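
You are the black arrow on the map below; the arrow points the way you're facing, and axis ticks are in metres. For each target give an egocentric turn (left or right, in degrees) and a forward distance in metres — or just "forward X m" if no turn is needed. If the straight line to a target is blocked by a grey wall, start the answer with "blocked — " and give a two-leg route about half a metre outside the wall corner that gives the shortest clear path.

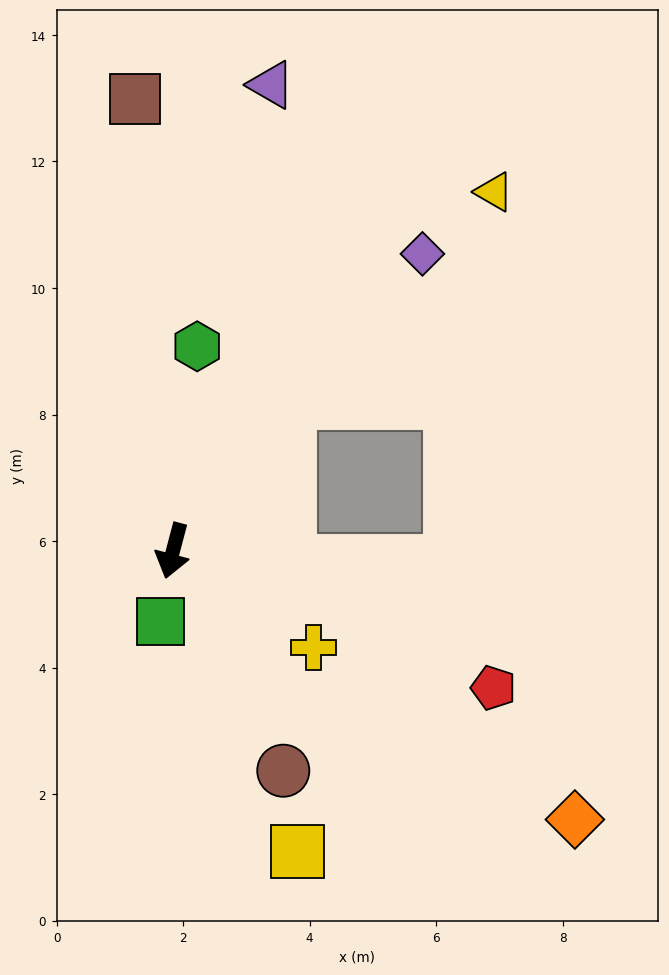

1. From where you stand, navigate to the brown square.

turn right 160°, forward 7.2 m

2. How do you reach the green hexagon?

turn right 172°, forward 3.3 m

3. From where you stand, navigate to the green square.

turn left 5°, forward 1.1 m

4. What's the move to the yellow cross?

turn left 70°, forward 2.7 m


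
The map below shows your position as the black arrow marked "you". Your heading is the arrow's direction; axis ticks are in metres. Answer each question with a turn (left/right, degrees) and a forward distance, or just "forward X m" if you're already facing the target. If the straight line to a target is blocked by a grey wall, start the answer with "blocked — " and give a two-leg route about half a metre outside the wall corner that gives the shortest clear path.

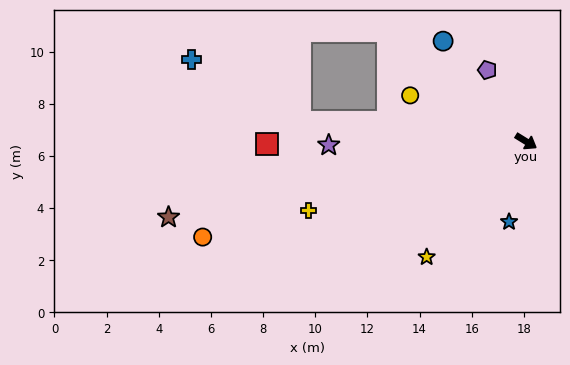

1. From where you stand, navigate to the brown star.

turn right 136°, forward 14.0 m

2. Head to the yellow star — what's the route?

turn right 99°, forward 5.8 m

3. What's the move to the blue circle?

turn left 161°, forward 5.0 m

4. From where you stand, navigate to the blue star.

turn right 70°, forward 3.2 m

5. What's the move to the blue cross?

blocked — turn right 153°, forward 8.7 m, then turn right 25°, forward 4.8 m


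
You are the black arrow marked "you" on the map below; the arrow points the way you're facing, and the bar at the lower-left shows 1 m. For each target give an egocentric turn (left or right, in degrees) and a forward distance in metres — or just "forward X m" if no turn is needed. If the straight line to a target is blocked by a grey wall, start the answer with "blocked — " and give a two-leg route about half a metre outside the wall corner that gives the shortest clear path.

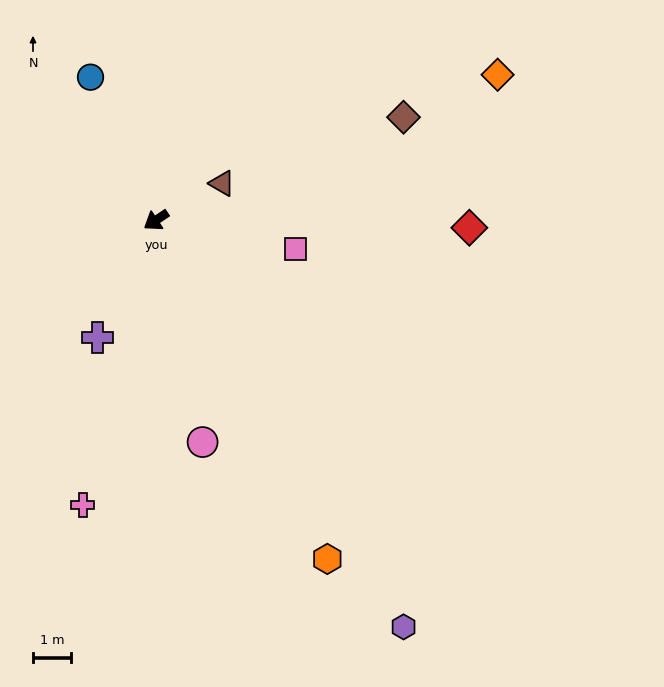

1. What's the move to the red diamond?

turn left 145°, forward 8.3 m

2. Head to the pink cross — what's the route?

turn left 42°, forward 7.8 m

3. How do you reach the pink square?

turn left 135°, forward 3.7 m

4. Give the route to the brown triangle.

turn left 175°, forward 2.0 m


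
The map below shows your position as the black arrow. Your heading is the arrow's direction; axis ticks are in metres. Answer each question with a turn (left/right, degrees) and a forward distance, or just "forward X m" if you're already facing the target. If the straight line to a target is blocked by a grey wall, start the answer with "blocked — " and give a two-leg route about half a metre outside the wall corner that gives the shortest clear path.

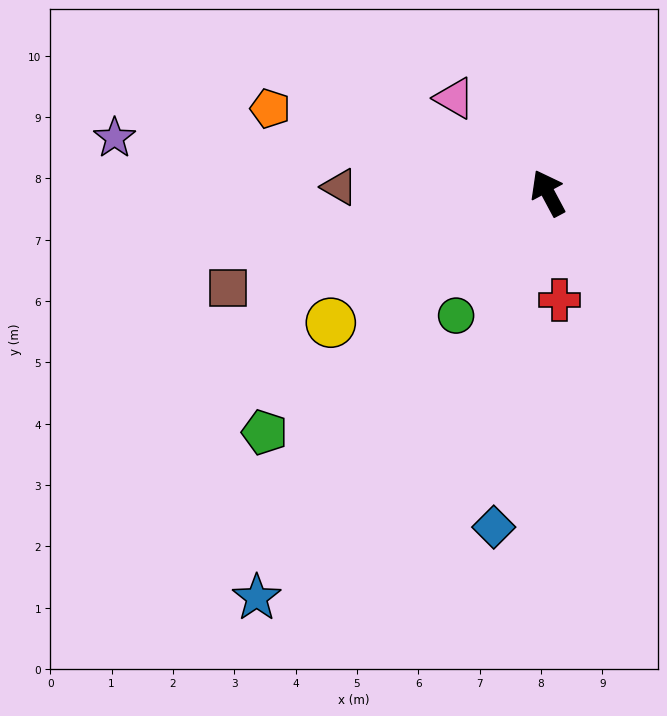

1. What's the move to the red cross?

turn left 158°, forward 1.8 m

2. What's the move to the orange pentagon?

turn left 45°, forward 4.7 m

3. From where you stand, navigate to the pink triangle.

turn left 17°, forward 2.2 m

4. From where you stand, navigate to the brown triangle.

turn left 60°, forward 3.4 m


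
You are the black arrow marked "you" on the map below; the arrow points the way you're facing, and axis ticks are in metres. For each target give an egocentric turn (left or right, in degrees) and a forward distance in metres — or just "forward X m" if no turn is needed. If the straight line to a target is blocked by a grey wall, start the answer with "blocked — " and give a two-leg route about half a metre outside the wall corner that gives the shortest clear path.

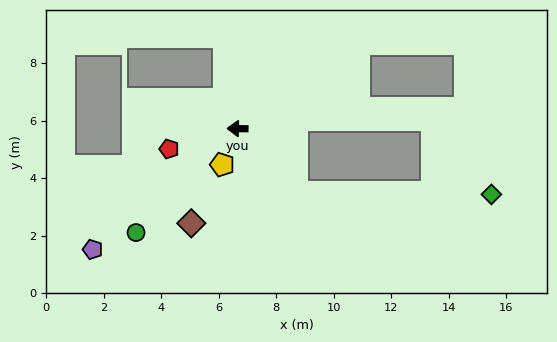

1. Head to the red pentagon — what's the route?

turn left 17°, forward 2.5 m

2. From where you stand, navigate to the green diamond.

blocked — turn left 133°, forward 3.0 m, then turn left 48°, forward 6.8 m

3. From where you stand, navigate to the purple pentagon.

turn left 41°, forward 6.6 m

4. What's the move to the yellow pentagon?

turn left 68°, forward 1.4 m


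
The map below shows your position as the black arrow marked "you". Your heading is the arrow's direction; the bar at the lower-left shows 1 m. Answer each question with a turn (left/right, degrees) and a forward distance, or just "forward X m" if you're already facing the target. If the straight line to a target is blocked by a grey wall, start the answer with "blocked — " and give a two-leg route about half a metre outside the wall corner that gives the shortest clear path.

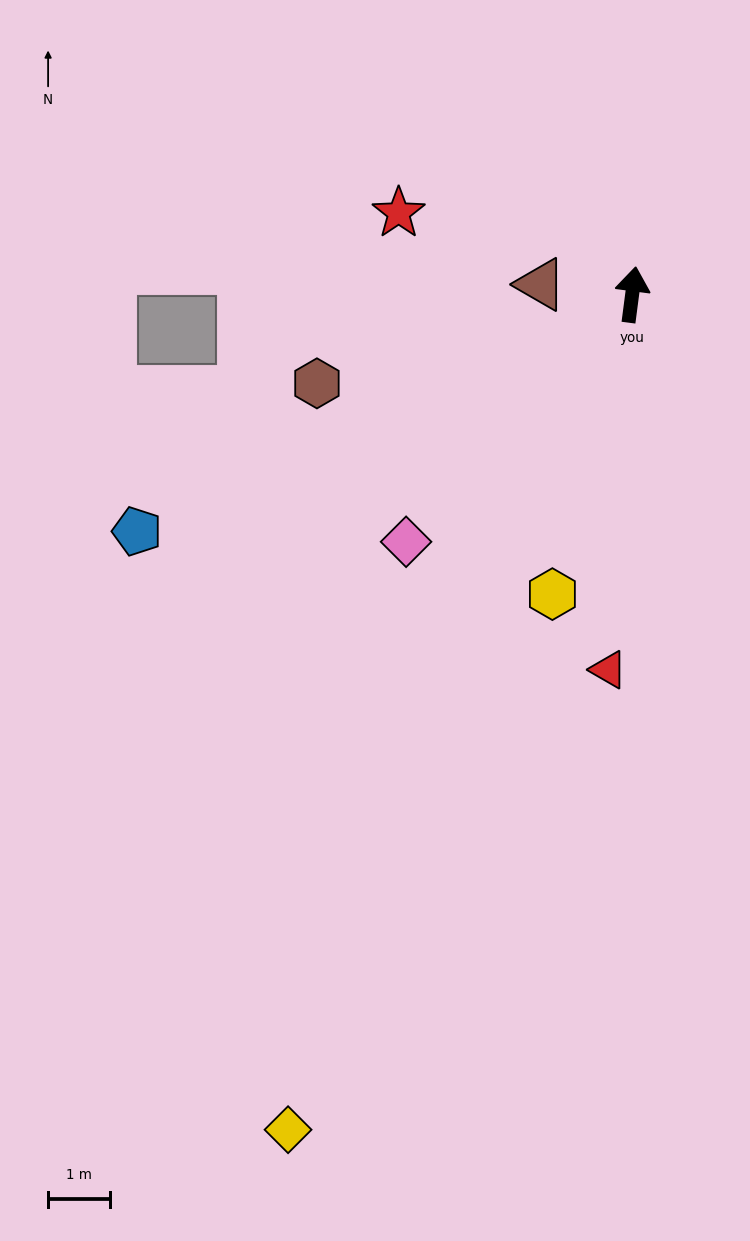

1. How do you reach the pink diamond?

turn left 145°, forward 5.4 m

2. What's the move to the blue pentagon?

turn left 123°, forward 8.8 m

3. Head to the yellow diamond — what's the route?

turn left 165°, forward 14.5 m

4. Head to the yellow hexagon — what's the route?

turn left 173°, forward 5.0 m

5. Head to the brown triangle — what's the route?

turn left 91°, forward 1.5 m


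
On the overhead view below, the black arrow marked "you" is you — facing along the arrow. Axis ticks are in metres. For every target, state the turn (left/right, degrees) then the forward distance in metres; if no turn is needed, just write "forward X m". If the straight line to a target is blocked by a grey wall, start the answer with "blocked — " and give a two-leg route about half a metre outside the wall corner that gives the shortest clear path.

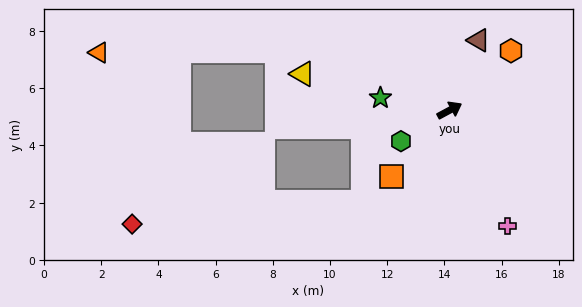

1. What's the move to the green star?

turn left 142°, forward 2.5 m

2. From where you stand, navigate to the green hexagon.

turn right 176°, forward 2.0 m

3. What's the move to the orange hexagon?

turn left 16°, forward 3.0 m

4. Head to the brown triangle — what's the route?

turn left 39°, forward 2.7 m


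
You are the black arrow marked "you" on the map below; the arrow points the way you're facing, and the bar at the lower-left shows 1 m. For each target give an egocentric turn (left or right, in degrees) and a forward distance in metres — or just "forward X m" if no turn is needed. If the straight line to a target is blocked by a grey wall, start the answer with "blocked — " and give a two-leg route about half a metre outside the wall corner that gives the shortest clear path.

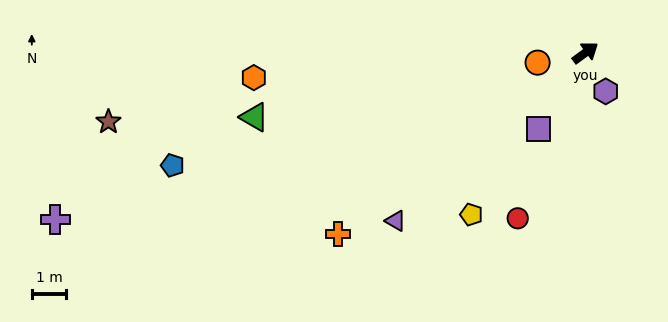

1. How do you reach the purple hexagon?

turn right 99°, forward 1.3 m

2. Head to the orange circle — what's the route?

turn left 156°, forward 1.4 m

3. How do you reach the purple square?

turn right 158°, forward 2.6 m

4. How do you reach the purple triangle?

turn right 175°, forward 7.4 m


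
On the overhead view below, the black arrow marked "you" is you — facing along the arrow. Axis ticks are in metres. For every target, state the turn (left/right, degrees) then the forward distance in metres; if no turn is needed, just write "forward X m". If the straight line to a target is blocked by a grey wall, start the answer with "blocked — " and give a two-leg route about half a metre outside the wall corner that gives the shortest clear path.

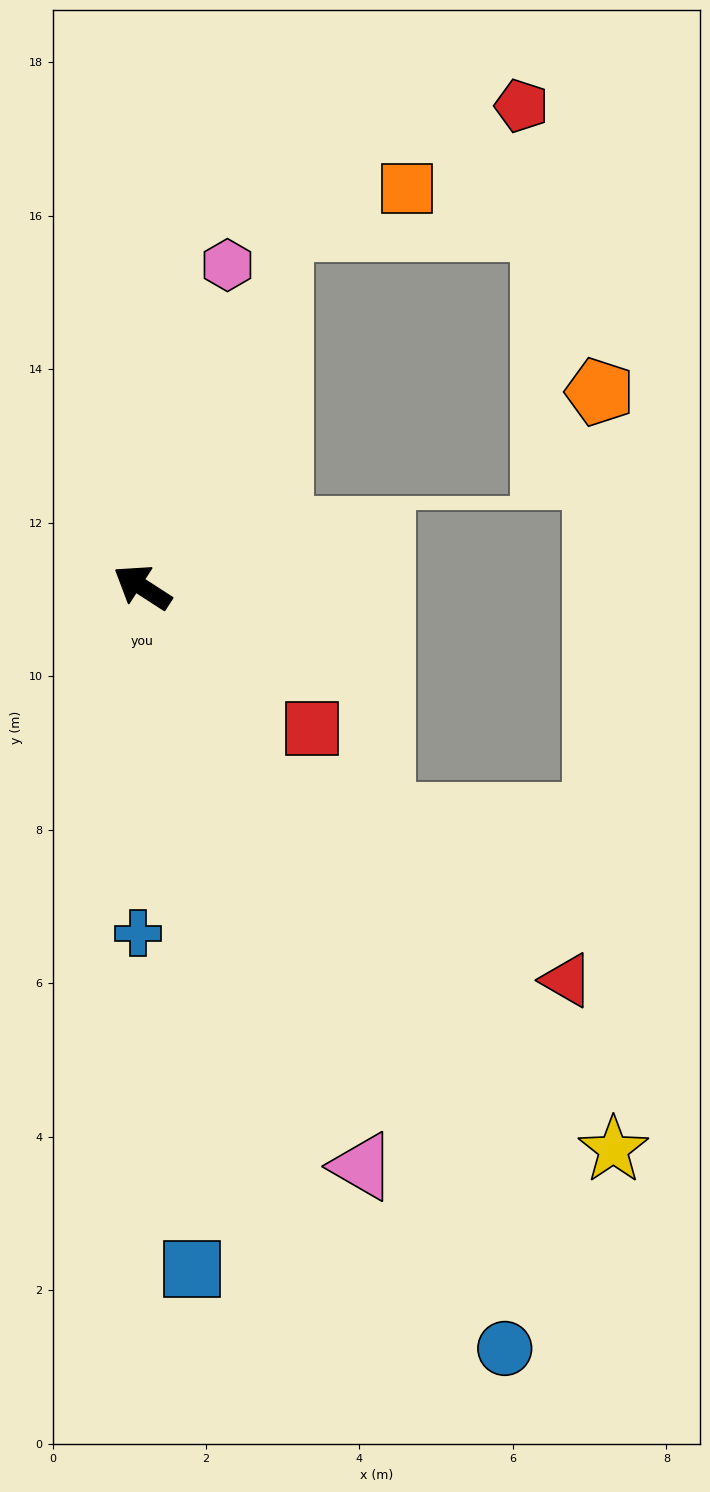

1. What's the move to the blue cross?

turn left 122°, forward 4.5 m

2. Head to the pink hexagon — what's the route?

turn right 72°, forward 4.3 m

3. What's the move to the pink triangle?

turn left 144°, forward 8.1 m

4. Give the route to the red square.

turn left 173°, forward 2.9 m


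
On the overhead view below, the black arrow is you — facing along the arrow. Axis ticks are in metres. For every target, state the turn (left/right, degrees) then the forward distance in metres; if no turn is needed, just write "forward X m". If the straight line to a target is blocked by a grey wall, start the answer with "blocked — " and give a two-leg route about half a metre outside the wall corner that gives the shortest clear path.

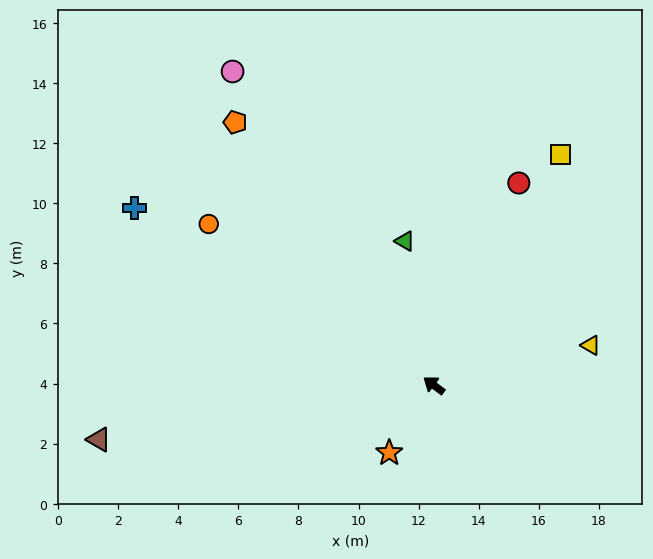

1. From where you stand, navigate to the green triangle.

turn right 42°, forward 4.9 m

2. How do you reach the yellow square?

turn right 82°, forward 8.8 m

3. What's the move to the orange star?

turn left 93°, forward 2.7 m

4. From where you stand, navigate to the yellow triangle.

turn right 129°, forward 5.4 m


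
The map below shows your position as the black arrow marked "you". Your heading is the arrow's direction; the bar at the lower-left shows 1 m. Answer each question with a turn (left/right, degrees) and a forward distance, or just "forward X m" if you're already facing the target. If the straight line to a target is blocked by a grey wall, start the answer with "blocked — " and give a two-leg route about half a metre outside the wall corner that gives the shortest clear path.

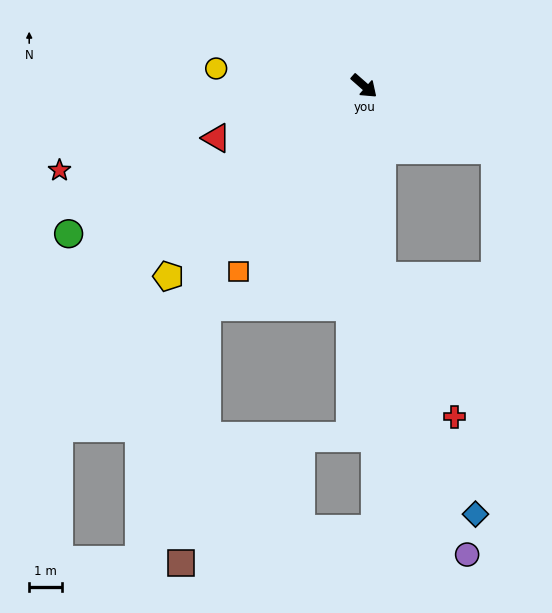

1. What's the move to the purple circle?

blocked — turn right 43°, forward 5.8 m, then turn left 11°, forward 8.9 m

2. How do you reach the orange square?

turn right 83°, forward 6.8 m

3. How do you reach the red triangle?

turn right 119°, forward 4.8 m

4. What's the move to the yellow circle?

turn right 145°, forward 4.5 m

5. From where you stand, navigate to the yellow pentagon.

turn right 95°, forward 8.3 m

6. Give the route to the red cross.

blocked — turn right 43°, forward 5.8 m, then turn left 21°, forward 4.8 m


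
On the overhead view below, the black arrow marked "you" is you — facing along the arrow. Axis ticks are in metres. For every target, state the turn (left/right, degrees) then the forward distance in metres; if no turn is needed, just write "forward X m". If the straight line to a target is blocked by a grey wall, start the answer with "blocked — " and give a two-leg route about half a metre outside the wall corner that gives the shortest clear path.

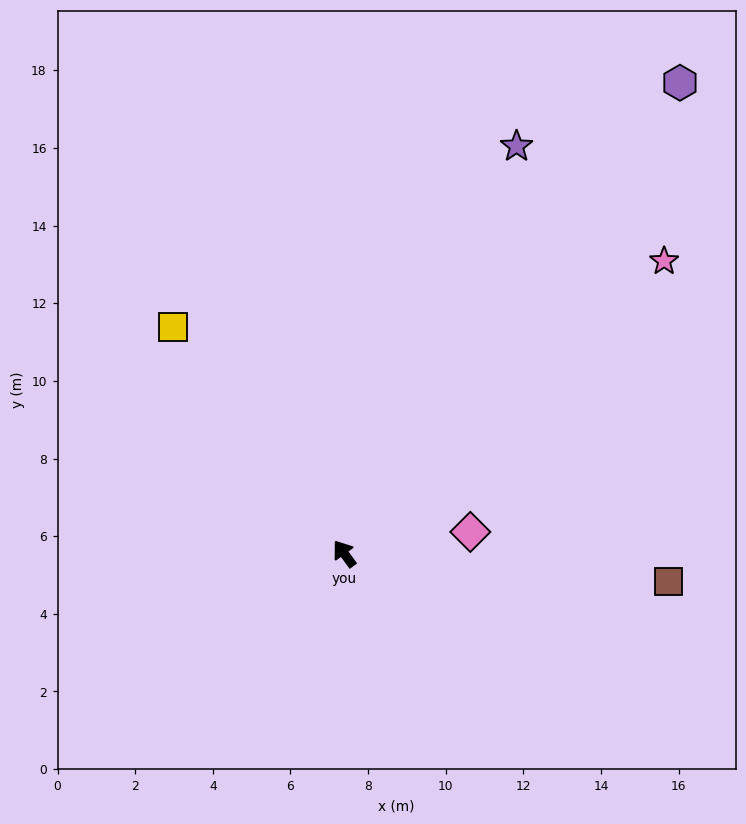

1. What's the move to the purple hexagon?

turn right 72°, forward 14.9 m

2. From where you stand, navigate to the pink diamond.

turn right 116°, forward 3.3 m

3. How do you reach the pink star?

turn right 84°, forward 11.2 m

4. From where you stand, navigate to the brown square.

turn right 131°, forward 8.4 m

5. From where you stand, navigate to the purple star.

turn right 59°, forward 11.4 m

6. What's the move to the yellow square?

forward 7.3 m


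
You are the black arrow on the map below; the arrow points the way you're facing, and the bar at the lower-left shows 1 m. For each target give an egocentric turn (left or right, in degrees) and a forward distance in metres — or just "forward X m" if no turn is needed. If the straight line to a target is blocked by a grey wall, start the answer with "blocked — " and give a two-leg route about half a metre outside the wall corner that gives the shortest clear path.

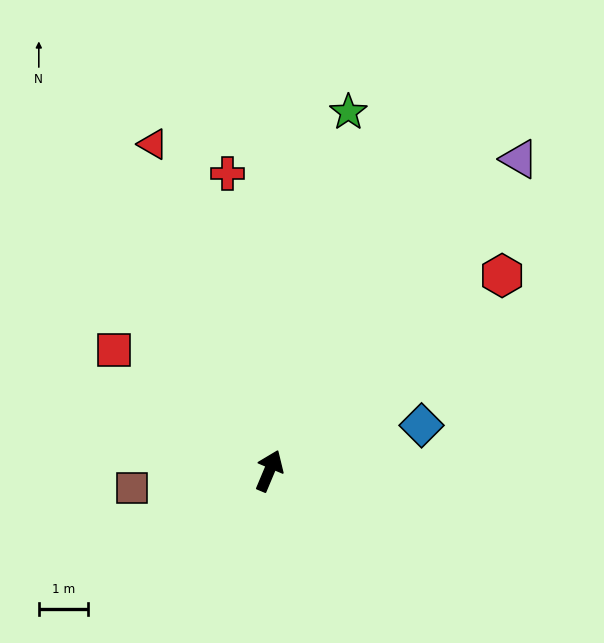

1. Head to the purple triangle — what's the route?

turn right 16°, forward 8.2 m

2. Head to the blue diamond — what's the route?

turn right 51°, forward 3.3 m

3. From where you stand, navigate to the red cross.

turn left 31°, forward 6.2 m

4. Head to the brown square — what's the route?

turn left 120°, forward 2.8 m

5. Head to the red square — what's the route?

turn left 75°, forward 4.0 m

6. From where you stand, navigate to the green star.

turn left 10°, forward 7.5 m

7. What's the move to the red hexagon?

turn right 27°, forward 6.2 m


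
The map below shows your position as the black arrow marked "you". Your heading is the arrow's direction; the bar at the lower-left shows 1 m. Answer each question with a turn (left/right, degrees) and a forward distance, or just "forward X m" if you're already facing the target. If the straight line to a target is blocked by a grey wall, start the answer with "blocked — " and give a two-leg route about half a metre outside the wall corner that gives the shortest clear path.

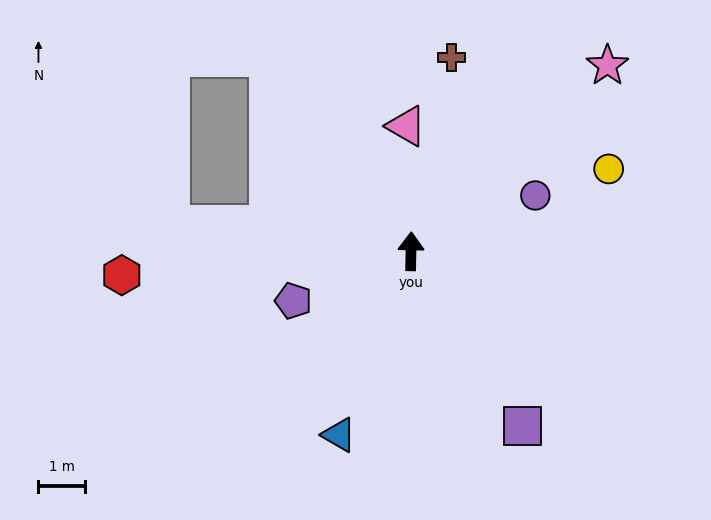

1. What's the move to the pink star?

turn right 46°, forward 5.9 m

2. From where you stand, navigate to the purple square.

turn right 146°, forward 4.5 m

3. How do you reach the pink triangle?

turn left 3°, forward 2.7 m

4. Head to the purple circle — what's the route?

turn right 65°, forward 3.0 m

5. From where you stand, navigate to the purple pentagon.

turn left 114°, forward 2.8 m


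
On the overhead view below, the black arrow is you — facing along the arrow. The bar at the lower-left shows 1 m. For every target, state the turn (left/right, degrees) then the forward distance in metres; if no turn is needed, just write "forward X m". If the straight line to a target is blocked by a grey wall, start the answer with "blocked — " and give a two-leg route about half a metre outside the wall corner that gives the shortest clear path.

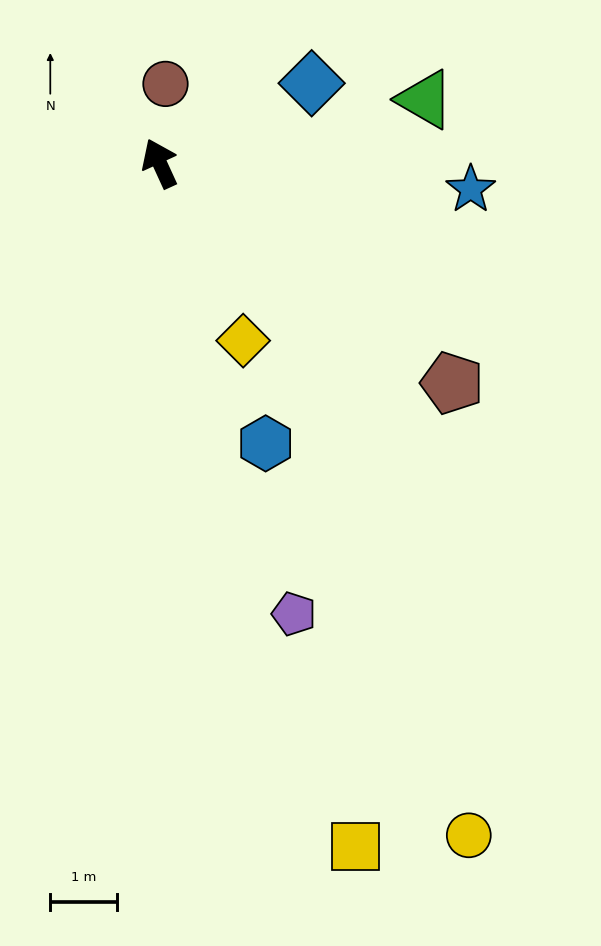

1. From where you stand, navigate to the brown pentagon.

turn right 152°, forward 5.5 m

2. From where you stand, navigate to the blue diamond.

turn right 87°, forward 2.6 m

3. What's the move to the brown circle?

turn right 29°, forward 1.2 m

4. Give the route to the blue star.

turn right 119°, forward 4.7 m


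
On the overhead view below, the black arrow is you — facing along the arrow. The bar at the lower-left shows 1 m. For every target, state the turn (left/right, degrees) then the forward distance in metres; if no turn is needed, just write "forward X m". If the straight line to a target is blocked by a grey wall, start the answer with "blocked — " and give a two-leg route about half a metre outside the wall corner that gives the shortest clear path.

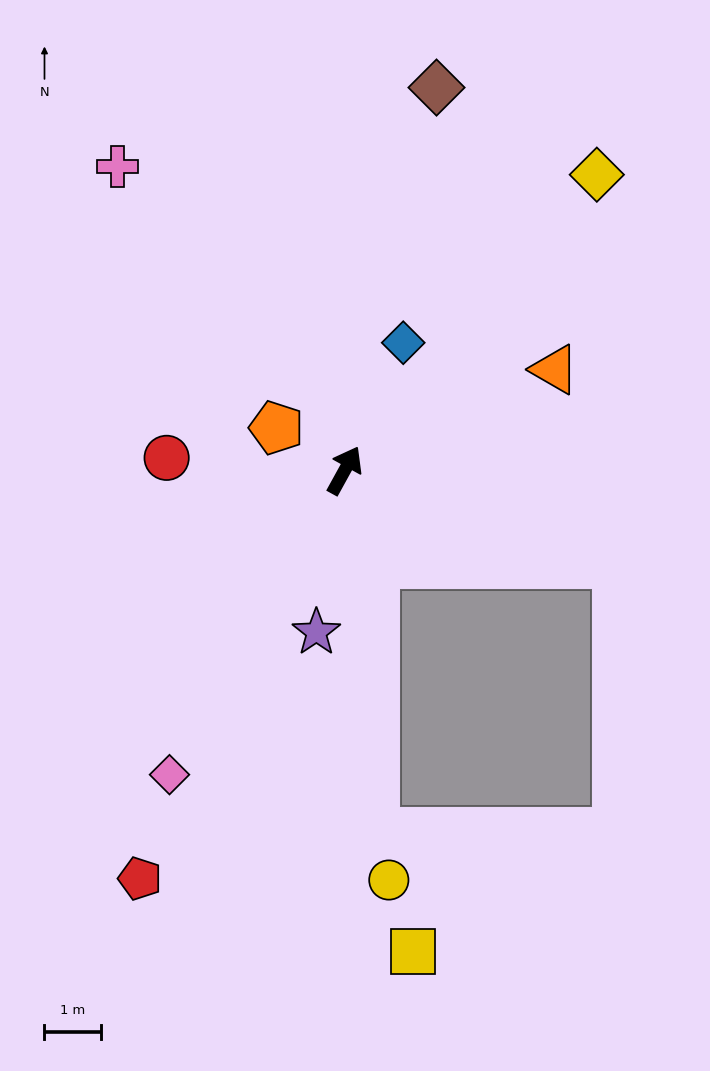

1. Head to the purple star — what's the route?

turn right 161°, forward 2.9 m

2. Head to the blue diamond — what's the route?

turn left 4°, forward 2.5 m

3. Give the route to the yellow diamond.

turn right 12°, forward 6.8 m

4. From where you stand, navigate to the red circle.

turn left 115°, forward 3.1 m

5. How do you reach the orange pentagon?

turn left 87°, forward 1.4 m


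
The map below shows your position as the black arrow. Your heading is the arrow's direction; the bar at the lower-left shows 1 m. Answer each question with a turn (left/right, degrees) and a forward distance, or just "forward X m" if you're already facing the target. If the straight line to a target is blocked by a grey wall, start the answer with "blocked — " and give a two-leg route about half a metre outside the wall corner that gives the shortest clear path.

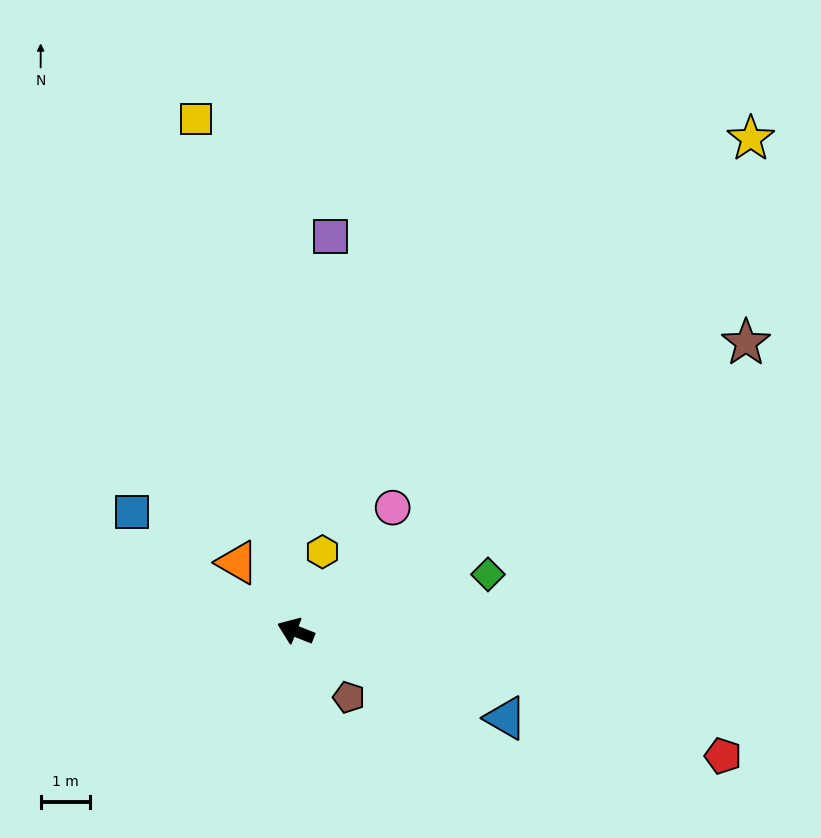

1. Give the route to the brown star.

turn right 126°, forward 10.8 m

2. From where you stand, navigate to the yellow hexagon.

turn right 87°, forward 1.7 m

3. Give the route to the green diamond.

turn right 142°, forward 4.1 m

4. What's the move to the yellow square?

turn right 57°, forward 10.6 m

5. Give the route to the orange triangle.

turn right 28°, forward 1.8 m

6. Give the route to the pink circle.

turn right 107°, forward 3.2 m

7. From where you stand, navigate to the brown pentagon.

turn left 150°, forward 1.7 m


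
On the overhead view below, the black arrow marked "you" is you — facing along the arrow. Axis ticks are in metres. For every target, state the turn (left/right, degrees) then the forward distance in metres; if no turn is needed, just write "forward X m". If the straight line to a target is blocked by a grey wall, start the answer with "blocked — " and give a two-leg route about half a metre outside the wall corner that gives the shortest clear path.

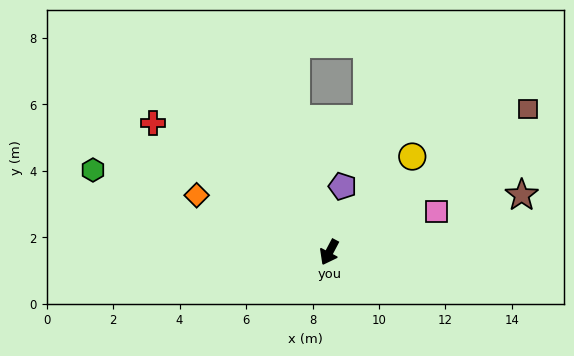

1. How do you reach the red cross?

turn right 98°, forward 6.6 m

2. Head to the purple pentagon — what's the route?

turn right 164°, forward 2.0 m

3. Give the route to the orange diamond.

turn right 85°, forward 4.3 m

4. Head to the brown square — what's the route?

turn left 154°, forward 7.4 m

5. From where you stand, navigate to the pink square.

turn left 139°, forward 3.5 m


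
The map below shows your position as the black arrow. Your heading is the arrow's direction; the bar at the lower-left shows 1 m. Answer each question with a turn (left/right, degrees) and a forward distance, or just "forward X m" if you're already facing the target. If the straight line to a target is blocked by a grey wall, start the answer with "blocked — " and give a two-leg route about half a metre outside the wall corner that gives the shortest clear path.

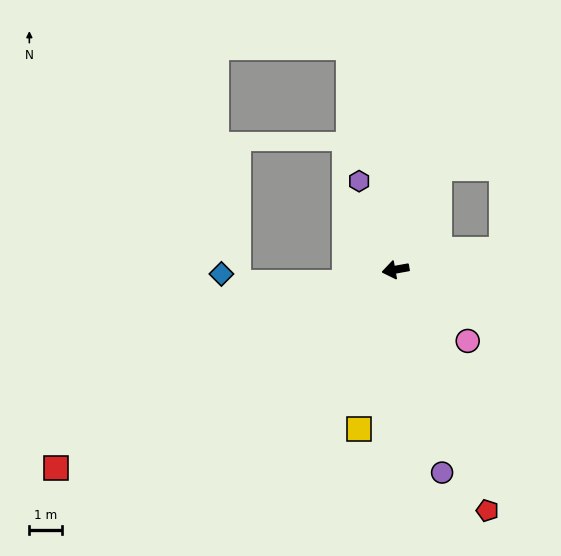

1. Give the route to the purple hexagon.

turn right 78°, forward 2.9 m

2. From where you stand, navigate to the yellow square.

turn left 67°, forward 5.0 m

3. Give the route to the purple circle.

turn left 93°, forward 6.3 m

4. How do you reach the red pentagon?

turn left 101°, forward 7.8 m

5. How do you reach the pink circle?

turn left 125°, forward 3.1 m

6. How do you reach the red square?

turn left 20°, forward 11.9 m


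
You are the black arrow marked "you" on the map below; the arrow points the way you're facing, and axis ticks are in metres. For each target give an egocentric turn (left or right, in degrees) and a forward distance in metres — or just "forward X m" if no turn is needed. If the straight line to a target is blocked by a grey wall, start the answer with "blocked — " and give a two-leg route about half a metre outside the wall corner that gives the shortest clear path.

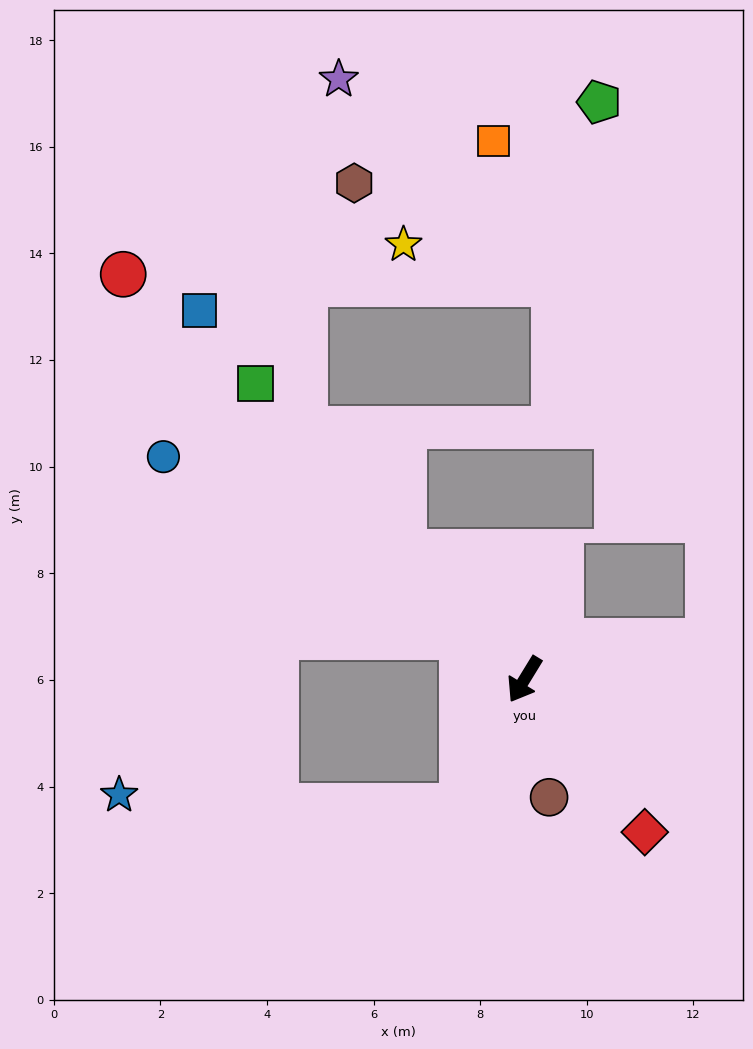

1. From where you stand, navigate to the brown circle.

turn left 43°, forward 2.3 m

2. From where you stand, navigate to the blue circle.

turn right 90°, forward 8.0 m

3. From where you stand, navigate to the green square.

turn right 106°, forward 7.5 m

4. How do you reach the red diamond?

turn left 70°, forward 3.6 m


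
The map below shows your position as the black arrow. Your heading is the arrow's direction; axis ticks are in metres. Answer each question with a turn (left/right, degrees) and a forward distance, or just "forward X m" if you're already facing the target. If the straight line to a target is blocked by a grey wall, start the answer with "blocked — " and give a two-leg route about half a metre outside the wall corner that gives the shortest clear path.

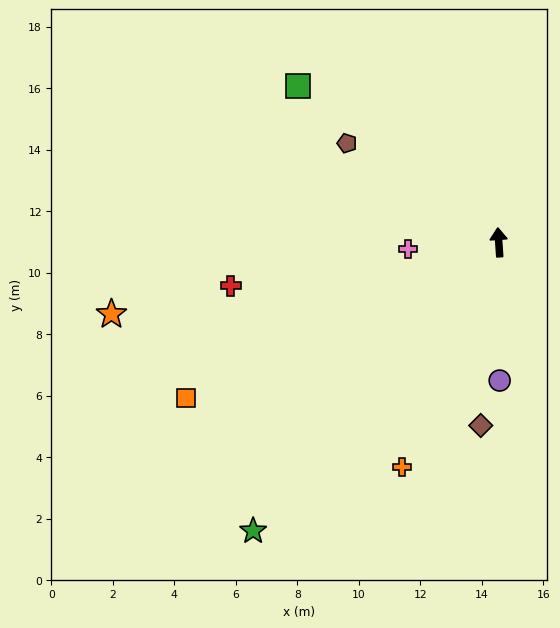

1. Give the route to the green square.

turn left 48°, forward 8.3 m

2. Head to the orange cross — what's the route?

turn left 153°, forward 8.0 m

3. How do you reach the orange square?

turn left 113°, forward 11.4 m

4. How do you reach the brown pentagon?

turn left 53°, forward 5.9 m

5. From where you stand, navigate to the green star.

turn left 136°, forward 12.3 m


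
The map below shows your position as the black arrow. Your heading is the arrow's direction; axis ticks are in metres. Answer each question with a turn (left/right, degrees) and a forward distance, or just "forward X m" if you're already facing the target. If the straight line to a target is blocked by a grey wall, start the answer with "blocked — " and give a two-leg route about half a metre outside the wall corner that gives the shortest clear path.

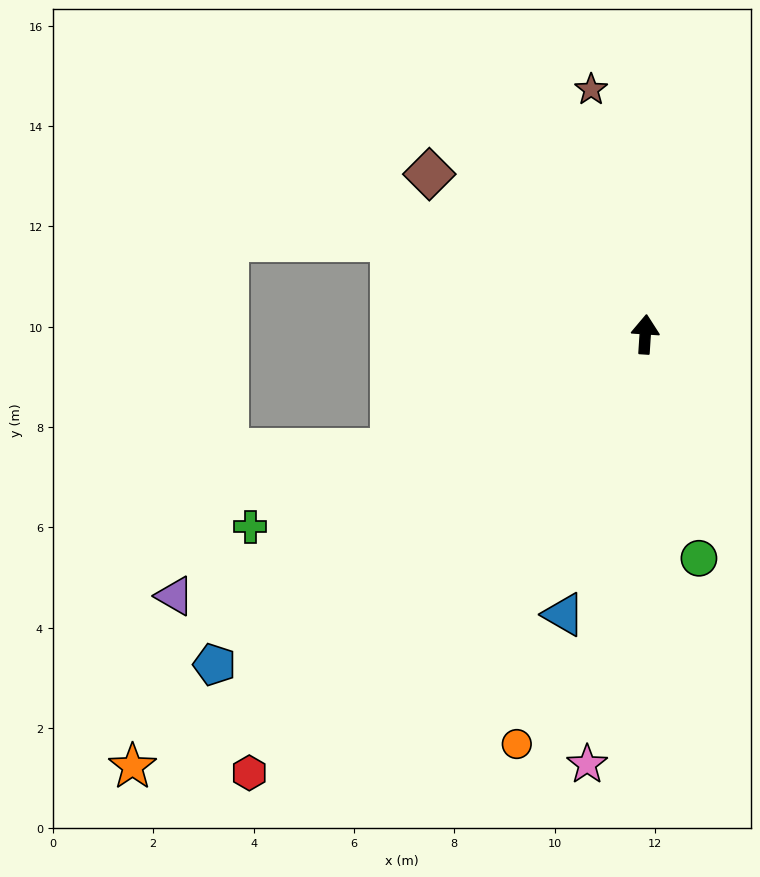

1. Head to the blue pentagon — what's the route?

turn left 131°, forward 10.8 m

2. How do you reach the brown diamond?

turn left 57°, forward 5.4 m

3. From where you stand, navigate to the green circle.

turn right 163°, forward 4.6 m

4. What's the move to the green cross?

turn left 120°, forward 8.8 m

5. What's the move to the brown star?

turn left 16°, forward 5.0 m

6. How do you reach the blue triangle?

turn left 168°, forward 5.8 m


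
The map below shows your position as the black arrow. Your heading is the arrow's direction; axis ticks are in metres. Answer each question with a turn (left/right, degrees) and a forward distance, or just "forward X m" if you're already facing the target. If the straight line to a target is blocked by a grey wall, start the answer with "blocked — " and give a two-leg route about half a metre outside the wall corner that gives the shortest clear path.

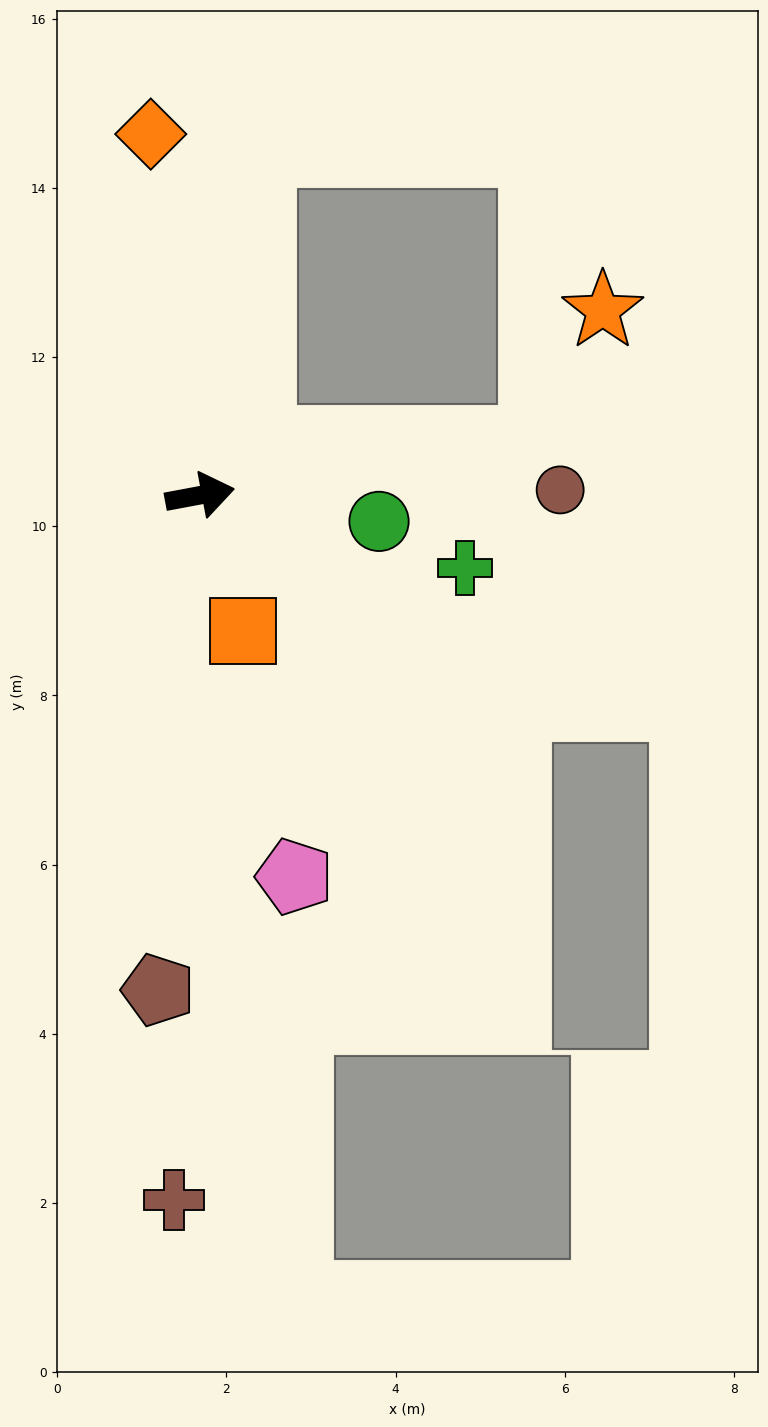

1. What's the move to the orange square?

turn right 83°, forward 1.7 m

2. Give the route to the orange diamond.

turn left 87°, forward 4.3 m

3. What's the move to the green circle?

turn right 19°, forward 2.1 m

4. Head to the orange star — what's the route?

blocked — forward 4.0 m, then turn left 52°, forward 1.8 m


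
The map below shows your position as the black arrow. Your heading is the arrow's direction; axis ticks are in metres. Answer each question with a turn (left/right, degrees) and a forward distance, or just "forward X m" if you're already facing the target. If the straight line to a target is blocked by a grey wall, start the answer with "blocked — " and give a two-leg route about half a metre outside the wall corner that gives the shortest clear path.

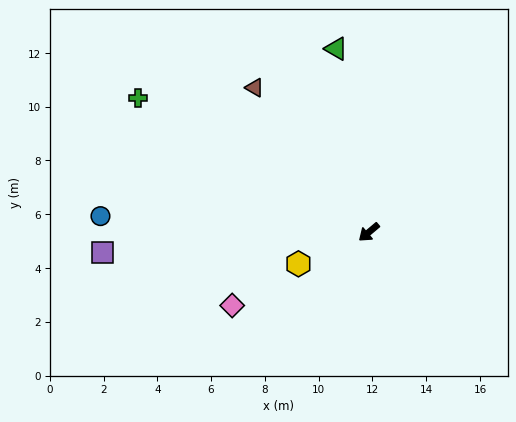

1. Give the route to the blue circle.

turn right 44°, forward 10.0 m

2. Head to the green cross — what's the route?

turn right 70°, forward 9.9 m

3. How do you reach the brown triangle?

turn right 92°, forward 6.9 m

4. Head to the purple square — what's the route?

turn right 36°, forward 9.9 m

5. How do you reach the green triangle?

turn right 120°, forward 6.9 m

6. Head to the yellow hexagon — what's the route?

turn right 16°, forward 2.9 m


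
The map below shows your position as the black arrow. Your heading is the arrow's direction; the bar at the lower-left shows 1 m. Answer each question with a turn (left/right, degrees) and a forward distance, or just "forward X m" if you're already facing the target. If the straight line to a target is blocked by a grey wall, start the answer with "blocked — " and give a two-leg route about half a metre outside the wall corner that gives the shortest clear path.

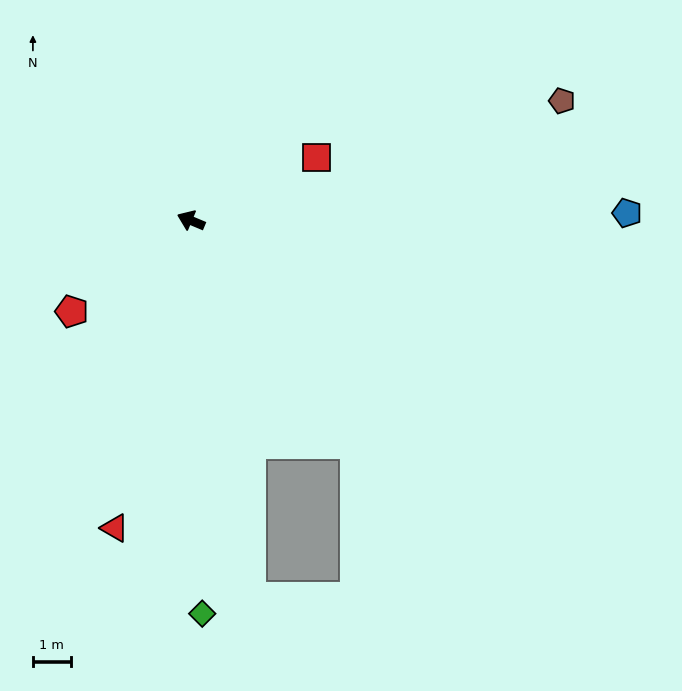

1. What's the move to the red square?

turn right 131°, forward 3.7 m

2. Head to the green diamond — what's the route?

turn left 114°, forward 10.4 m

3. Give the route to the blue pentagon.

turn right 156°, forward 11.6 m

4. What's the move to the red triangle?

turn left 99°, forward 8.4 m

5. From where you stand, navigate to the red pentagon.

turn left 60°, forward 4.0 m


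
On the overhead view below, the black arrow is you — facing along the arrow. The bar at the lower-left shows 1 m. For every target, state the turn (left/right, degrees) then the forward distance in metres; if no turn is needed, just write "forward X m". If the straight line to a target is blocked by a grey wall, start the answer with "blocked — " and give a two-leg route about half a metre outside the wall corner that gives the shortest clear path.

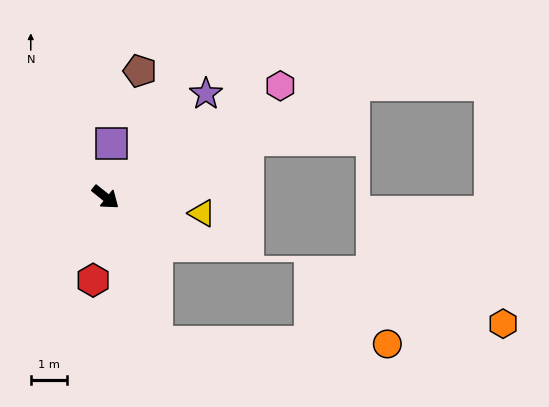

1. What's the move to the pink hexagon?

turn left 71°, forward 5.7 m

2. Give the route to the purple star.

turn left 85°, forward 4.0 m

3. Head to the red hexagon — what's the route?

turn right 60°, forward 2.3 m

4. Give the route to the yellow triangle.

turn left 29°, forward 2.7 m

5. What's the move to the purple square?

turn left 123°, forward 1.5 m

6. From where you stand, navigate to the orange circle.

blocked — turn right 31°, forward 4.2 m, then turn left 69°, forward 6.4 m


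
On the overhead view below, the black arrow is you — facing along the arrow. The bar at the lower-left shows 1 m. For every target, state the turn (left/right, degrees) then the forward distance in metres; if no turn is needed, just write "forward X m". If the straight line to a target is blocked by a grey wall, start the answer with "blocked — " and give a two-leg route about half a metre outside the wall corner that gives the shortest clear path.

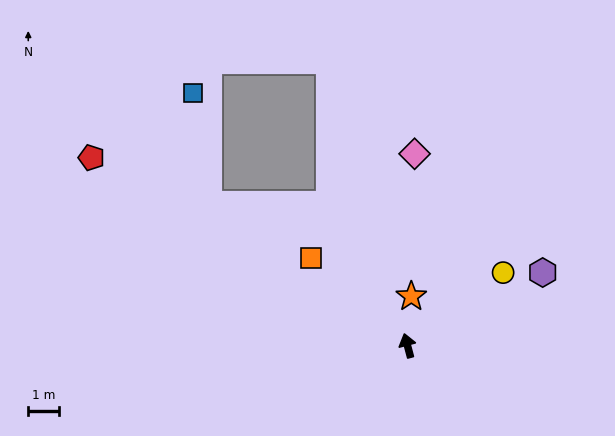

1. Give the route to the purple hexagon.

turn right 76°, forward 5.0 m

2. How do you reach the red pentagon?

turn left 44°, forward 11.9 m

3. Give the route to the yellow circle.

turn right 68°, forward 3.9 m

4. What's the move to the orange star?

turn right 19°, forward 1.6 m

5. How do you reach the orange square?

turn left 33°, forward 4.2 m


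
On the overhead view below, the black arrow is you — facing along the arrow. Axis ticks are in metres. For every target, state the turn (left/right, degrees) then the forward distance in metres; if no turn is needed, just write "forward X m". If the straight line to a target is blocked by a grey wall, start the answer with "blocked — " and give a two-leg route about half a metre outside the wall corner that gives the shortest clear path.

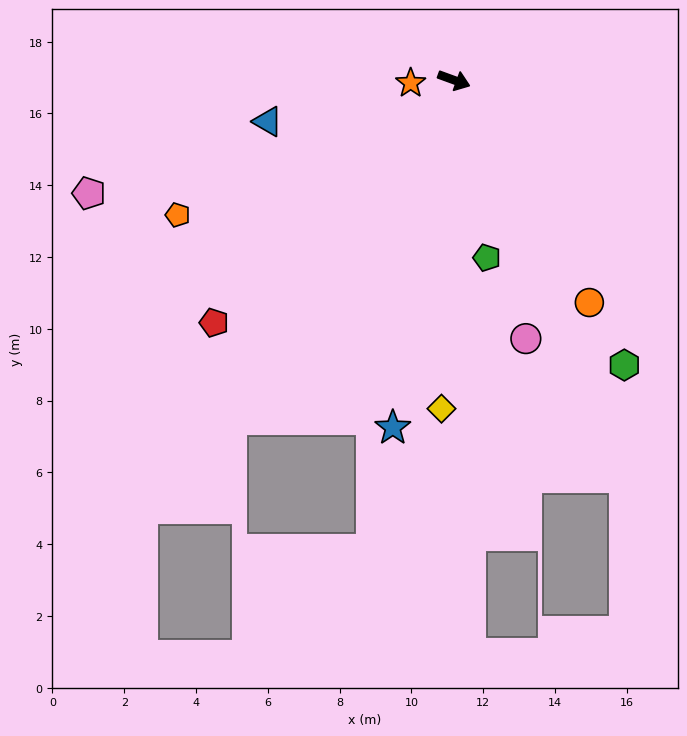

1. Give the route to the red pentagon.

turn right 115°, forward 9.5 m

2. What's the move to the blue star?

turn right 80°, forward 9.8 m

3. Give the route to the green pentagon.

turn right 59°, forward 5.0 m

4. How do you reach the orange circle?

turn right 39°, forward 7.3 m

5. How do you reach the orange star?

turn right 156°, forward 1.2 m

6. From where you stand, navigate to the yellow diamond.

turn right 72°, forward 9.2 m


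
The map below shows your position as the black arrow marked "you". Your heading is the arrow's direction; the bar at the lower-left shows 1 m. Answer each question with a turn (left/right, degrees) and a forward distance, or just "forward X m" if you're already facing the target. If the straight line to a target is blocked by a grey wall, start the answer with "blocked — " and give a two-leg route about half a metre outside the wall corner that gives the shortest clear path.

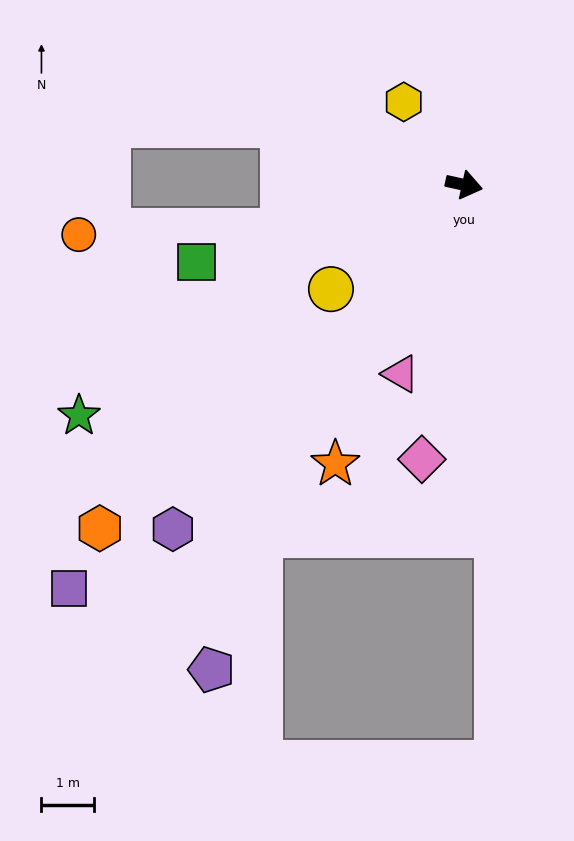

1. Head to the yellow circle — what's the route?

turn right 130°, forward 3.2 m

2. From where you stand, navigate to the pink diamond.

turn right 86°, forward 5.3 m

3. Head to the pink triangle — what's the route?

turn right 96°, forward 3.8 m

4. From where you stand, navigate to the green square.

turn right 151°, forward 5.3 m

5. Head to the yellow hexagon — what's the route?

turn left 138°, forward 2.0 m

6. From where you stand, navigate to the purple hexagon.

turn right 118°, forward 8.6 m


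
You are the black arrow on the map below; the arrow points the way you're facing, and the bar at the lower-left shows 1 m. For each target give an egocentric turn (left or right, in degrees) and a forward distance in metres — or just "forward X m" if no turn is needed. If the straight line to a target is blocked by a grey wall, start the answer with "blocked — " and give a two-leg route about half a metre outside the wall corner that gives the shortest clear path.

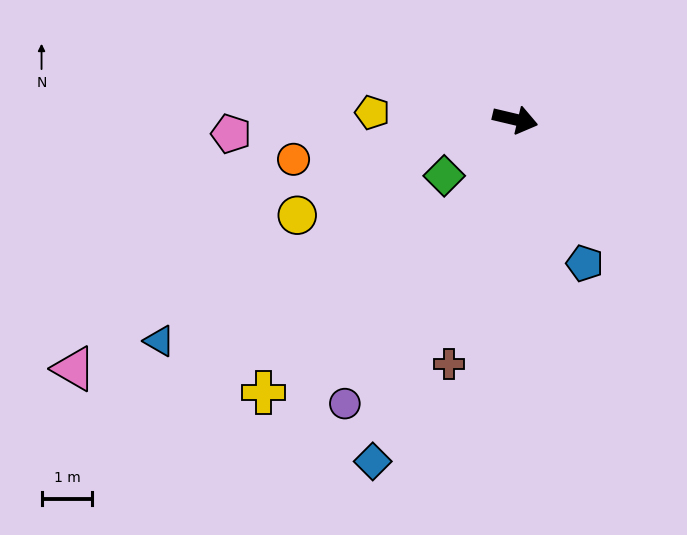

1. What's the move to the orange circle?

turn right 157°, forward 4.4 m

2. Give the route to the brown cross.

turn right 92°, forward 5.0 m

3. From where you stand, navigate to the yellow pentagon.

turn right 169°, forward 2.8 m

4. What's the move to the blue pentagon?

turn right 51°, forward 3.1 m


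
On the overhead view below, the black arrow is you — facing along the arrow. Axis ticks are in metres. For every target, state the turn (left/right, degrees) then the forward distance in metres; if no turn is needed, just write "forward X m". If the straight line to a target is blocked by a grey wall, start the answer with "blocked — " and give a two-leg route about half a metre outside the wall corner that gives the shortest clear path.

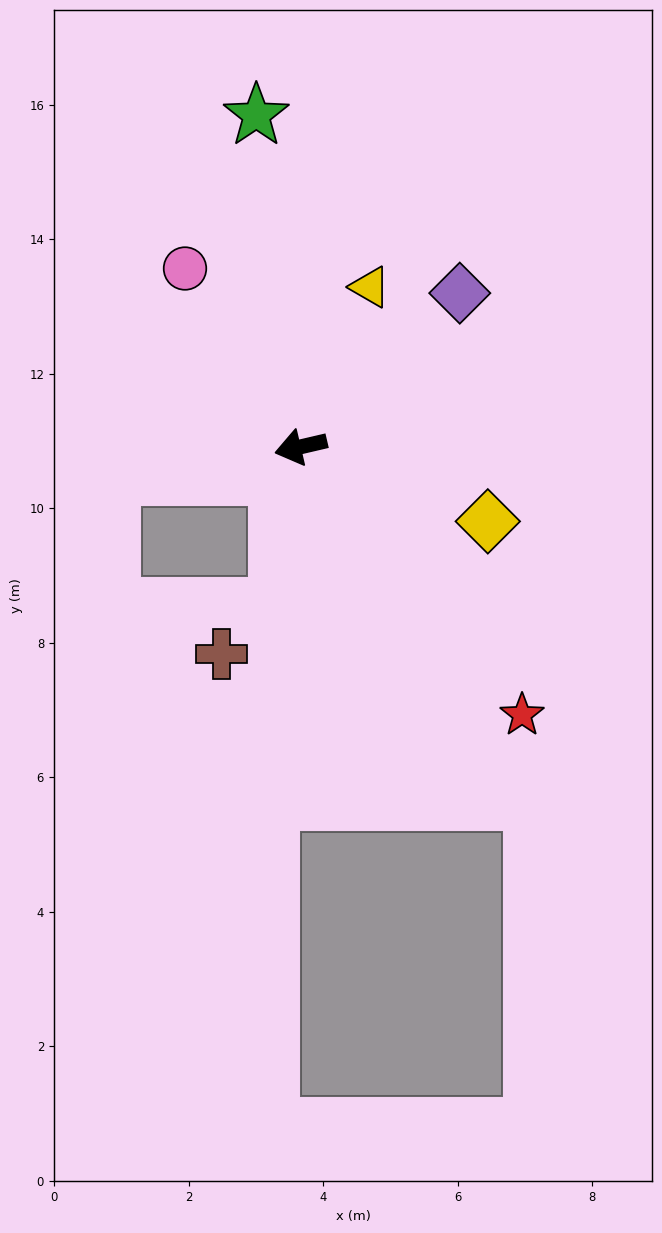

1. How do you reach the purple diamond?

turn right 149°, forward 3.3 m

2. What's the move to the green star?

turn right 95°, forward 5.0 m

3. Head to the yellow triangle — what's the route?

turn right 127°, forward 2.6 m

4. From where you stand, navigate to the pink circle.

turn right 70°, forward 3.2 m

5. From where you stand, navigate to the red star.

turn left 116°, forward 5.2 m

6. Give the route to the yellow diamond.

turn left 145°, forward 3.0 m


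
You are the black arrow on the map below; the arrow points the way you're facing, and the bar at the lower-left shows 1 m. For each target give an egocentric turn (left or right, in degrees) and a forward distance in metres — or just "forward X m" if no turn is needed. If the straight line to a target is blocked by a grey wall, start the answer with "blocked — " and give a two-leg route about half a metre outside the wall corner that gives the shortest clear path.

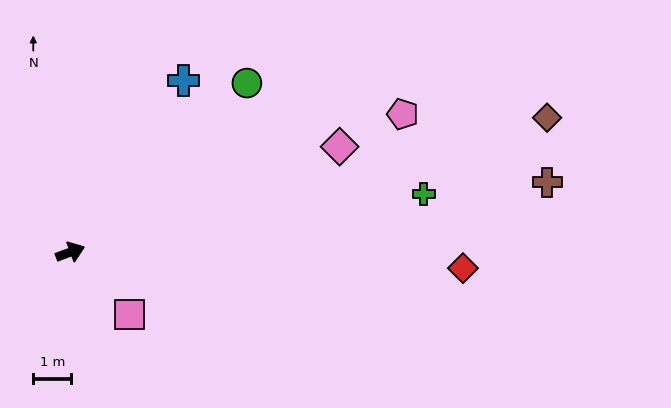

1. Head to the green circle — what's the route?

turn left 23°, forward 6.5 m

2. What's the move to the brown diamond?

turn right 5°, forward 13.1 m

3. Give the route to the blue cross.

turn left 36°, forward 5.4 m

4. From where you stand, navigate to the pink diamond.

forward 7.6 m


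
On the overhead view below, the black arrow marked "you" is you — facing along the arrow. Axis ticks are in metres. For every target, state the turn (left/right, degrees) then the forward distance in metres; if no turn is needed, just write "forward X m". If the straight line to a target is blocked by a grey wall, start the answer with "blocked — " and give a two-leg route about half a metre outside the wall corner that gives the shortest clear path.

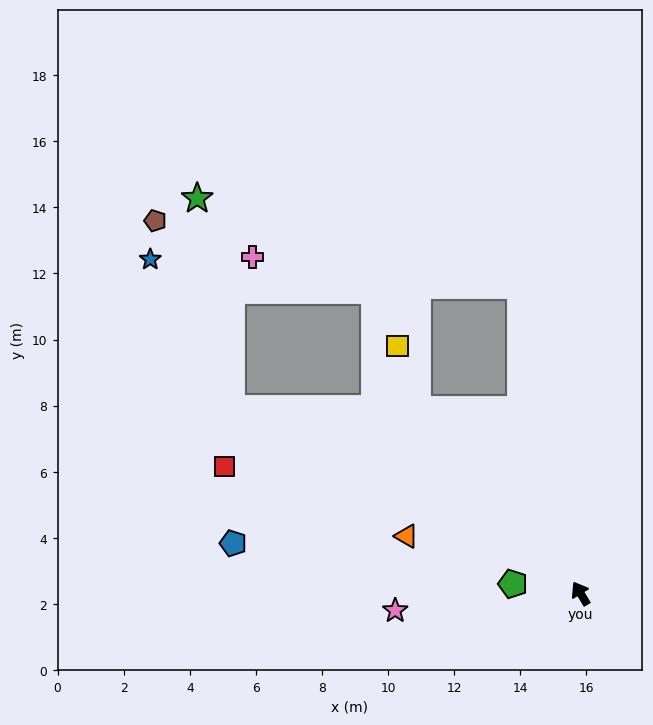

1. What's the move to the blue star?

blocked — turn left 31°, forward 11.9 m, then turn right 34°, forward 5.1 m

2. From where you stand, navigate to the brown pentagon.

blocked — turn left 31°, forward 11.9 m, then turn right 40°, forward 6.1 m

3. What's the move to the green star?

blocked — turn left 31°, forward 11.9 m, then turn right 53°, forward 6.5 m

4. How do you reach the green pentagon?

turn left 51°, forward 2.1 m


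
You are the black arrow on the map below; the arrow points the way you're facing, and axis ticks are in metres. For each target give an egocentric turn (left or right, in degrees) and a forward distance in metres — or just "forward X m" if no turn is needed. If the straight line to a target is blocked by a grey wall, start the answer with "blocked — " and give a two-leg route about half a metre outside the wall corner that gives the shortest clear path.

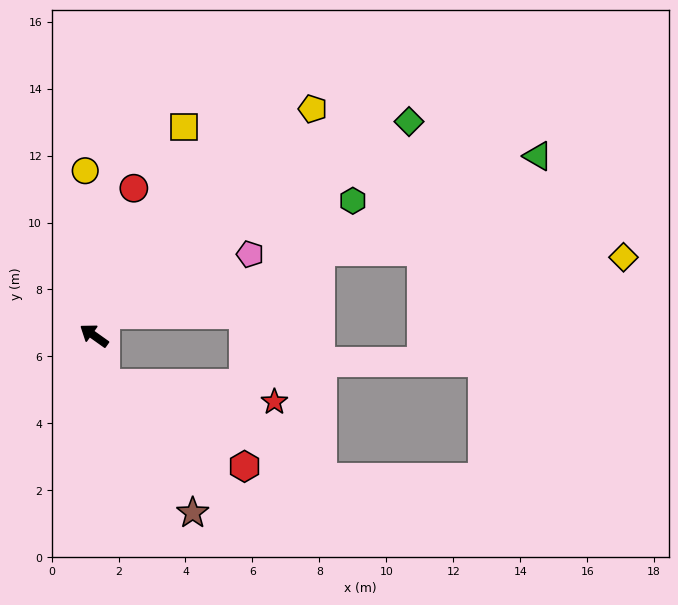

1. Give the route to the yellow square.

turn right 78°, forward 6.8 m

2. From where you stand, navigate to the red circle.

turn right 70°, forward 4.6 m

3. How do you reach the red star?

blocked — turn left 140°, forward 1.5 m, then turn left 69°, forward 5.1 m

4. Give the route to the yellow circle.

turn right 52°, forward 4.9 m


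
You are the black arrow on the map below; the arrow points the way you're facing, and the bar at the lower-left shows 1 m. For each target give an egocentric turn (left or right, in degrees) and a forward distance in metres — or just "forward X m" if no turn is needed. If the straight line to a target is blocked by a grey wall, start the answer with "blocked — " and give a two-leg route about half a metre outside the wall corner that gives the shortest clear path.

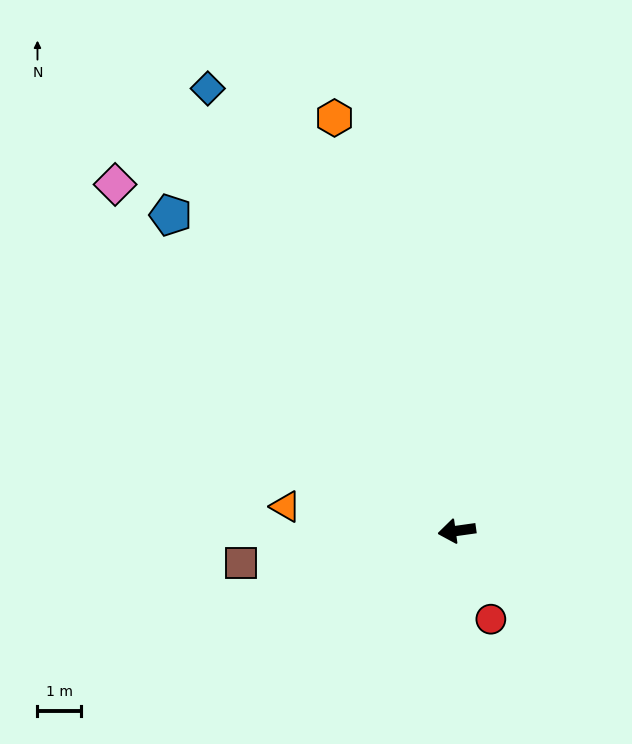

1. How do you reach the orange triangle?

turn right 16°, forward 3.9 m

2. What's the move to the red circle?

turn left 103°, forward 2.2 m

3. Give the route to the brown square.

forward 5.0 m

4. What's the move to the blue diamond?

turn right 69°, forward 11.6 m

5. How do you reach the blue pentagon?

turn right 56°, forward 9.7 m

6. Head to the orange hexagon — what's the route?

turn right 81°, forward 9.8 m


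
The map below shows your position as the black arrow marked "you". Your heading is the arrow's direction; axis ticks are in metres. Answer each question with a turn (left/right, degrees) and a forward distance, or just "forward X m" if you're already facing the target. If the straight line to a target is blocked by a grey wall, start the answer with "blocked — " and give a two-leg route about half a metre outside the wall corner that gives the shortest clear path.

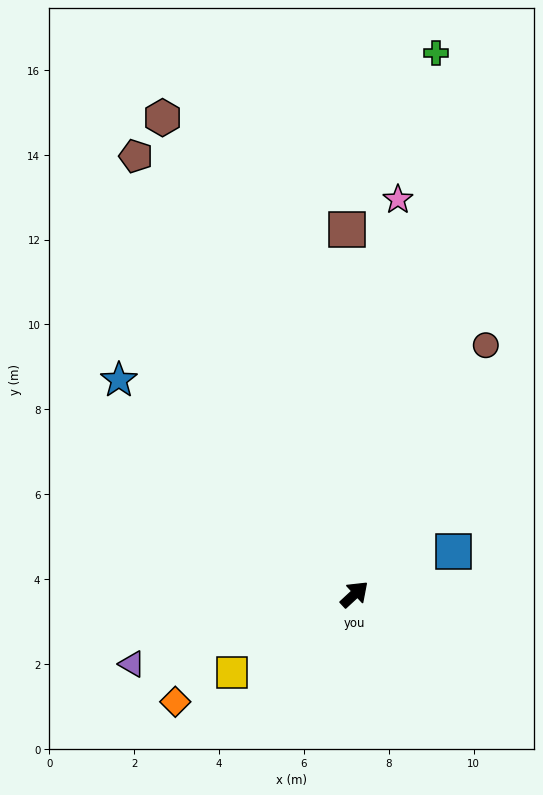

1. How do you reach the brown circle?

turn left 19°, forward 6.6 m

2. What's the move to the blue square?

turn right 19°, forward 2.5 m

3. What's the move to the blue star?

turn left 95°, forward 7.5 m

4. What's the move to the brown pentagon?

turn left 74°, forward 11.5 m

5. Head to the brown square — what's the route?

turn left 48°, forward 8.6 m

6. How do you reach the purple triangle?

turn left 155°, forward 5.5 m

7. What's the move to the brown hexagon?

turn left 69°, forward 12.1 m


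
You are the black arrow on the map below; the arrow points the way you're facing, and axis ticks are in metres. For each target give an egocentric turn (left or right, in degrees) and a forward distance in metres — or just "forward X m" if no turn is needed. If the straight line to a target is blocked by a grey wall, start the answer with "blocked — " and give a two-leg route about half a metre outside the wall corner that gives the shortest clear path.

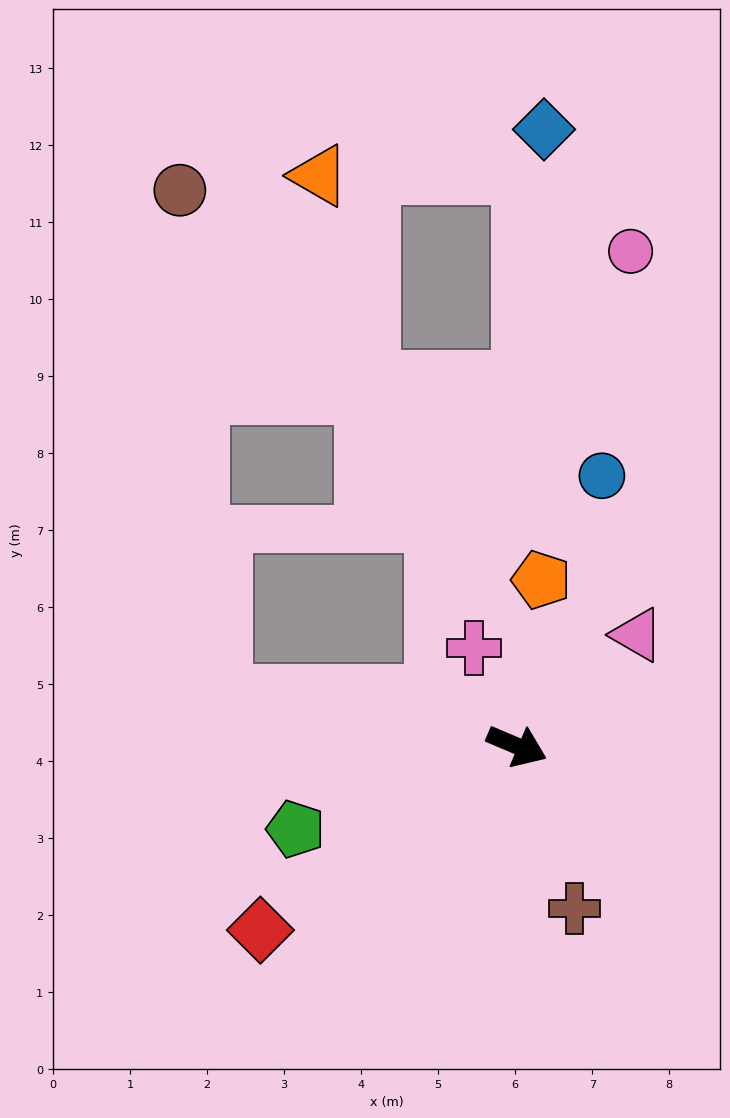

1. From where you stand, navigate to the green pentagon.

turn right 136°, forward 3.1 m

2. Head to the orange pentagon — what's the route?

turn left 105°, forward 2.2 m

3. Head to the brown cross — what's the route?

turn right 47°, forward 2.2 m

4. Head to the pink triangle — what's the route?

turn left 66°, forward 2.1 m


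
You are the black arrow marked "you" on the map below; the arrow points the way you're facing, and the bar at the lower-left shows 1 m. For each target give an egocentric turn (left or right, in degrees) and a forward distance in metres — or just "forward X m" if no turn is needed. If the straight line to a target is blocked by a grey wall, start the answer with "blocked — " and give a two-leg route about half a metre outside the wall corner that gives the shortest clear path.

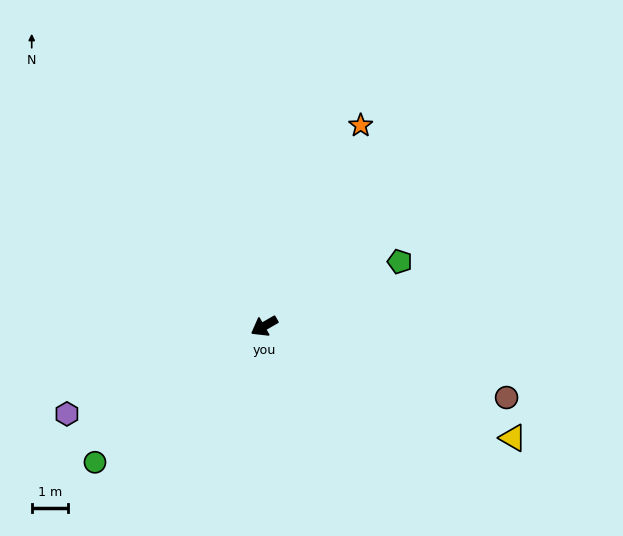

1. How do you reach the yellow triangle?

turn left 126°, forward 7.6 m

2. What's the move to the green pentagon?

turn left 176°, forward 4.2 m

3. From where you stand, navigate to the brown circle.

turn left 134°, forward 7.0 m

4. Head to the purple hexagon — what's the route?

turn right 6°, forward 6.0 m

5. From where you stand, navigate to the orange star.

turn right 146°, forward 6.2 m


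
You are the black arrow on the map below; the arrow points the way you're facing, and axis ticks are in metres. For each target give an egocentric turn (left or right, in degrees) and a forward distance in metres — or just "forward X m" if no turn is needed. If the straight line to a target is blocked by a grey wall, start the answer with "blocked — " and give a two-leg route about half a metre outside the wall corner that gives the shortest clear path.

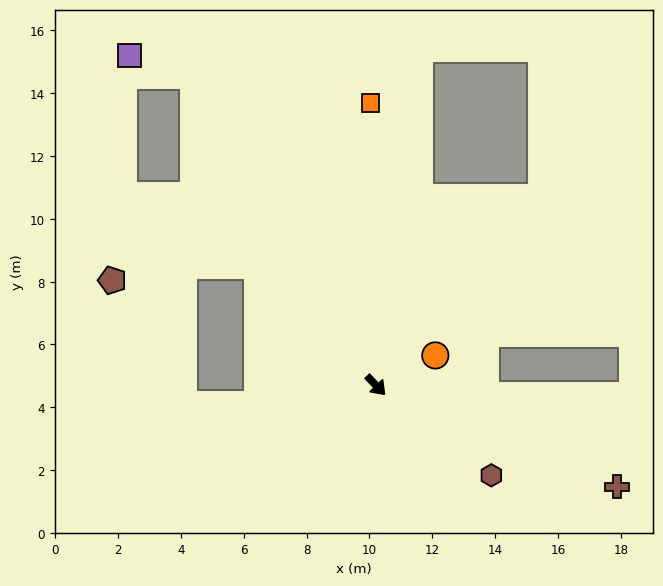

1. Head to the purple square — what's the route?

blocked — turn left 167°, forward 11.4 m, then turn left 42°, forward 2.1 m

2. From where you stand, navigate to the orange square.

turn left 137°, forward 9.0 m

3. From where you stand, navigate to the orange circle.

turn left 73°, forward 2.1 m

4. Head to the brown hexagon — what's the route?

turn left 8°, forward 4.7 m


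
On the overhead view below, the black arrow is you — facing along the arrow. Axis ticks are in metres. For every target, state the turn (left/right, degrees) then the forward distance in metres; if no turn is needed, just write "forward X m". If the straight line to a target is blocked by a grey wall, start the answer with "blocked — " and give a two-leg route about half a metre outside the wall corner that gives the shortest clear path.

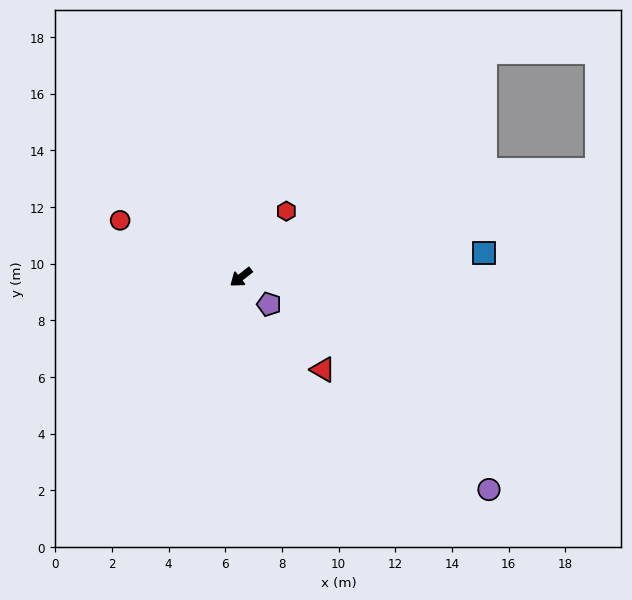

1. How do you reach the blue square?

turn left 148°, forward 8.6 m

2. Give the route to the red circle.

turn right 63°, forward 4.7 m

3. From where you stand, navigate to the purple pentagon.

turn left 98°, forward 1.4 m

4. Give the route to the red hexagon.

turn right 163°, forward 2.8 m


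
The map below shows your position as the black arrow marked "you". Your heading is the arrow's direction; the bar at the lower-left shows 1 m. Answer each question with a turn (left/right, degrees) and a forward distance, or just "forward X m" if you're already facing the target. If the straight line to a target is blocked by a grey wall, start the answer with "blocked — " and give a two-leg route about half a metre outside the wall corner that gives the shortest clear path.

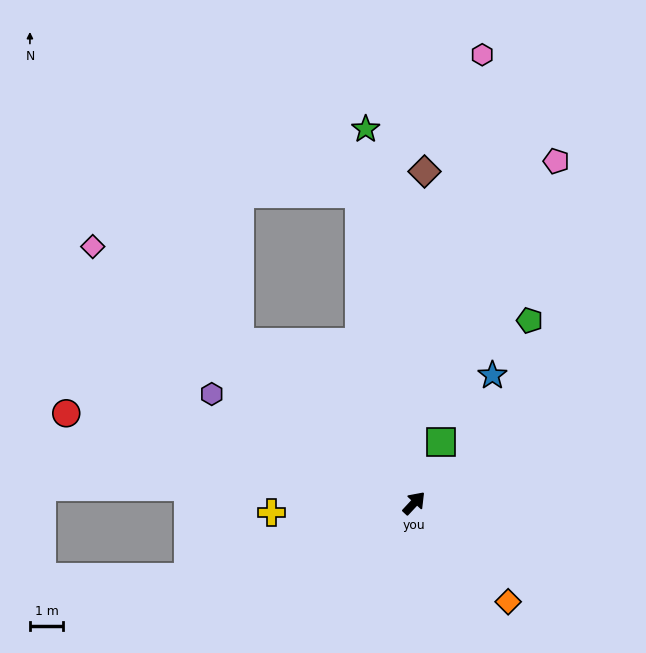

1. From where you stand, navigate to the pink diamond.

turn left 94°, forward 12.3 m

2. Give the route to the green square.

turn left 19°, forward 2.0 m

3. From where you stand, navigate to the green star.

turn left 50°, forward 11.3 m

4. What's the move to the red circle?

turn left 119°, forward 10.8 m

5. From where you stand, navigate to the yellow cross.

turn left 137°, forward 4.3 m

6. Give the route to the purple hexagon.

turn left 105°, forward 6.9 m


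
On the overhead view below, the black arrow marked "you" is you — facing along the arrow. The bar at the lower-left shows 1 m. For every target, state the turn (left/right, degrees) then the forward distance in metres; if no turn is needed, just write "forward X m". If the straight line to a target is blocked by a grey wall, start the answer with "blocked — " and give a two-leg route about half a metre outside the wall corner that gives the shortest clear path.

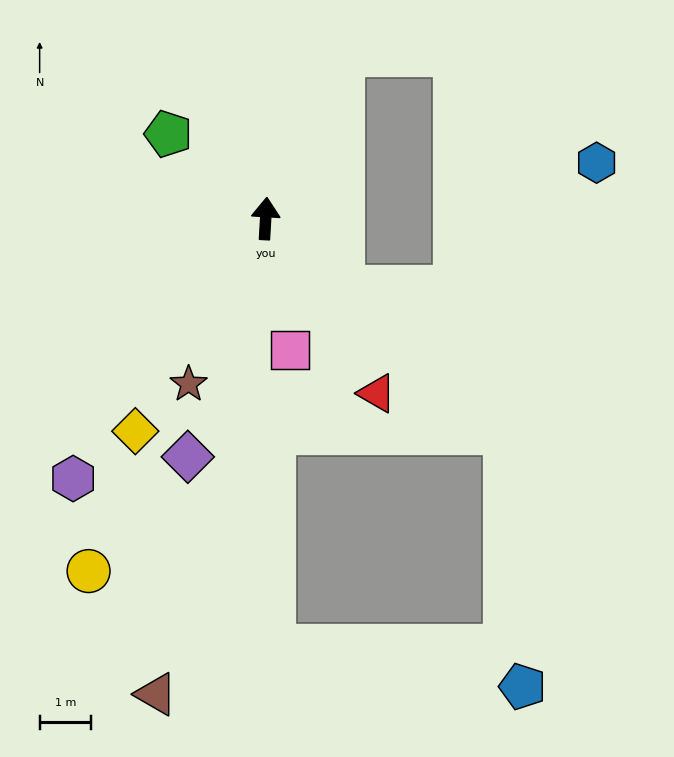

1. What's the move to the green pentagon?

turn left 52°, forward 2.5 m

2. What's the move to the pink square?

turn right 166°, forward 2.6 m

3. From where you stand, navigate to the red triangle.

turn right 144°, forward 4.0 m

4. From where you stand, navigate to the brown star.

turn left 158°, forward 3.6 m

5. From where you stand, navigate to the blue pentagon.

blocked — turn right 129°, forward 6.3 m, then turn right 44°, forward 5.0 m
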